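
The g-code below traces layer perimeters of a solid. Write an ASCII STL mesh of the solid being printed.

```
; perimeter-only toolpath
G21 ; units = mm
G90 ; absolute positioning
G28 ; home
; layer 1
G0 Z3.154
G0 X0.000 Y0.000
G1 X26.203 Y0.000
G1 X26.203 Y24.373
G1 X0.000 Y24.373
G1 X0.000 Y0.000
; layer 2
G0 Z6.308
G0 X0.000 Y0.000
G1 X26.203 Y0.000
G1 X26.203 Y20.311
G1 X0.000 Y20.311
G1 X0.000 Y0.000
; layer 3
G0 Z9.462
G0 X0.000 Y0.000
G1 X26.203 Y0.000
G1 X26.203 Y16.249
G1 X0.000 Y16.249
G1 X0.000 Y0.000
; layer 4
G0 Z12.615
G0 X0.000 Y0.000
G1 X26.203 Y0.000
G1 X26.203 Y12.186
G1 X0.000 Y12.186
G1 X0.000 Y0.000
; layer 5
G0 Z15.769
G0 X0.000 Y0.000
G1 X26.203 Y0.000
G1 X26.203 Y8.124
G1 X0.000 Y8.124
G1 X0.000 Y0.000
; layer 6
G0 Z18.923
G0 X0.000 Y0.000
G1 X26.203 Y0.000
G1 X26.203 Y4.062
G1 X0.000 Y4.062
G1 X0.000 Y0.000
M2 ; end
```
solid part
  facet normal 0.0000 0.0000 -1.0000
    outer loop
      vertex 26.203 28.435 0.000
      vertex 26.203 0.000 0.000
      vertex 0.000 0.000 0.000
    endloop
  endfacet
  facet normal 0.0000 0.0000 -1.0000
    outer loop
      vertex 0.000 28.435 0.000
      vertex 26.203 28.435 0.000
      vertex 0.000 0.000 0.000
    endloop
  endfacet
  facet normal 0.0000 -1.0000 0.0000
    outer loop
      vertex 0.000 0.000 0.000
      vertex 26.203 0.000 0.000
      vertex 26.203 0.000 22.077
    endloop
  endfacet
  facet normal 0.0000 -1.0000 0.0000
    outer loop
      vertex 0.000 0.000 0.000
      vertex 26.203 0.000 22.077
      vertex 0.000 0.000 22.077
    endloop
  endfacet
  facet normal 0.0000 0.6133 0.7899
    outer loop
      vertex 0.000 0.000 22.077
      vertex 26.203 0.000 22.077
      vertex 26.203 28.435 0.000
    endloop
  endfacet
  facet normal 0.0000 0.6133 0.7899
    outer loop
      vertex 0.000 0.000 22.077
      vertex 26.203 28.435 0.000
      vertex 0.000 28.435 0.000
    endloop
  endfacet
  facet normal -1.0000 0.0000 0.0000
    outer loop
      vertex 0.000 0.000 22.077
      vertex 0.000 28.435 0.000
      vertex 0.000 0.000 0.000
    endloop
  endfacet
  facet normal 1.0000 0.0000 0.0000
    outer loop
      vertex 26.203 0.000 0.000
      vertex 26.203 28.435 0.000
      vertex 26.203 0.000 22.077
    endloop
  endfacet
endsolid part

The G0 Z moves step by Δz≈3.154 mm. The G1 loops shrink linearly with z, so the solid tapers from its base footprint up to z≈22.1. Closing with a flat bottom cap and the tapered top and triangulating gives 8 facets — a wedge (ramp): 26.2 × 28.4 mm base, rising to 22.1 mm along the y=0 edge and sloping linearly to z=0 at y=28.4.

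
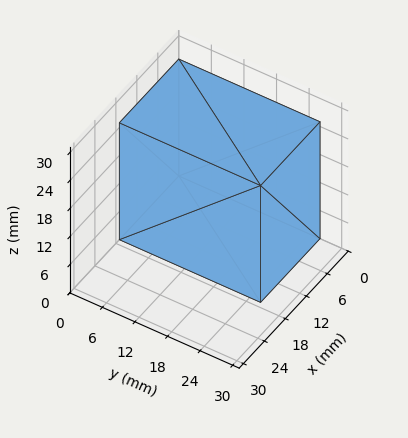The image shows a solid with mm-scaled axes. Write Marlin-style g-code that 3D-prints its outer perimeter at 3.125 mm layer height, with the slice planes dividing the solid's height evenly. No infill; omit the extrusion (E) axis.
Reading the render: the shape is a rectangular box, roughly 17 × 26 mm footprint and 25 mm tall (dimensions read to the nearest mm from the axis ticks). For the g-code, the solid's height is divided into equal slices at the stated Δz and each level perimeter traced with G1 moves after a G0 lift.

; perimeter-only toolpath
G21 ; units = mm
G90 ; absolute positioning
G28 ; home
; layer 1
G0 Z3.125
G0 X0.000 Y0.000
G1 X17.000 Y0.000
G1 X17.000 Y26.000
G1 X0.000 Y26.000
G1 X0.000 Y0.000
; layer 2
G0 Z6.250
G0 X0.000 Y0.000
G1 X17.000 Y0.000
G1 X17.000 Y26.000
G1 X0.000 Y26.000
G1 X0.000 Y0.000
; layer 3
G0 Z9.375
G0 X0.000 Y0.000
G1 X17.000 Y0.000
G1 X17.000 Y26.000
G1 X0.000 Y26.000
G1 X0.000 Y0.000
; layer 4
G0 Z12.500
G0 X0.000 Y0.000
G1 X17.000 Y0.000
G1 X17.000 Y26.000
G1 X0.000 Y26.000
G1 X0.000 Y0.000
; layer 5
G0 Z15.625
G0 X0.000 Y0.000
G1 X17.000 Y0.000
G1 X17.000 Y26.000
G1 X0.000 Y26.000
G1 X0.000 Y0.000
; layer 6
G0 Z18.750
G0 X0.000 Y0.000
G1 X17.000 Y0.000
G1 X17.000 Y26.000
G1 X0.000 Y26.000
G1 X0.000 Y0.000
; layer 7
G0 Z21.875
G0 X0.000 Y0.000
G1 X17.000 Y0.000
G1 X17.000 Y26.000
G1 X0.000 Y26.000
G1 X0.000 Y0.000
; layer 8
G0 Z25.000
G0 X0.000 Y0.000
G1 X17.000 Y0.000
G1 X17.000 Y26.000
G1 X0.000 Y26.000
G1 X0.000 Y0.000
M2 ; end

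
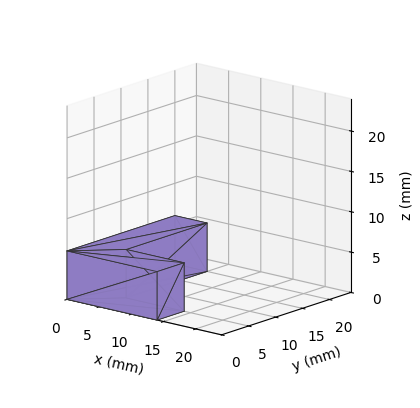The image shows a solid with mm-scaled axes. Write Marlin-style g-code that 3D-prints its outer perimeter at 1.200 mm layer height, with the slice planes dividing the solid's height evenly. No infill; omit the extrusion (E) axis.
Reading the render: the shape is an L-shaped prism: outer 14 × 20 mm, arm thicknesses ≈ 5 mm (horizontal) and 5 mm (vertical), extruded 6 mm in z (dimensions read to the nearest mm from the axis ticks). For the g-code, the solid's height is divided into equal slices at the stated Δz and each level perimeter traced with G1 moves after a G0 lift.

; perimeter-only toolpath
G21 ; units = mm
G90 ; absolute positioning
G28 ; home
; layer 1
G0 Z1.200
G0 X0.000 Y0.000
G1 X14.000 Y0.000
G1 X14.000 Y5.000
G1 X5.000 Y5.000
G1 X5.000 Y20.000
G1 X0.000 Y20.000
G1 X0.000 Y0.000
; layer 2
G0 Z2.400
G0 X0.000 Y0.000
G1 X14.000 Y0.000
G1 X14.000 Y5.000
G1 X5.000 Y5.000
G1 X5.000 Y20.000
G1 X0.000 Y20.000
G1 X0.000 Y0.000
; layer 3
G0 Z3.600
G0 X0.000 Y0.000
G1 X14.000 Y0.000
G1 X14.000 Y5.000
G1 X5.000 Y5.000
G1 X5.000 Y20.000
G1 X0.000 Y20.000
G1 X0.000 Y0.000
; layer 4
G0 Z4.800
G0 X0.000 Y0.000
G1 X14.000 Y0.000
G1 X14.000 Y5.000
G1 X5.000 Y5.000
G1 X5.000 Y20.000
G1 X0.000 Y20.000
G1 X0.000 Y0.000
; layer 5
G0 Z6.000
G0 X0.000 Y0.000
G1 X14.000 Y0.000
G1 X14.000 Y5.000
G1 X5.000 Y5.000
G1 X5.000 Y20.000
G1 X0.000 Y20.000
G1 X0.000 Y0.000
M2 ; end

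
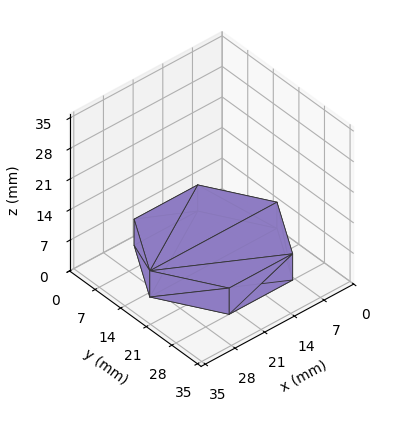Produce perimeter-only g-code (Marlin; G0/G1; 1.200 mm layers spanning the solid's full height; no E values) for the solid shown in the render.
Reading the render: the shape is a regular 6-sided prism (a cylinder approximated with 6 flat sides), circumscribed radius ≈ 15 mm, height ≈ 6 mm (dimensions read to the nearest mm from the axis ticks). For the g-code, the solid's height is divided into equal slices at the stated Δz and each level perimeter traced with G1 moves after a G0 lift.

; perimeter-only toolpath
G21 ; units = mm
G90 ; absolute positioning
G28 ; home
; layer 1
G0 Z1.200
G0 X30.000 Y15.000
G1 X22.500 Y27.990
G1 X7.500 Y27.990
G1 X0.000 Y15.000
G1 X7.500 Y2.010
G1 X22.500 Y2.010
G1 X30.000 Y15.000
; layer 2
G0 Z2.400
G0 X30.000 Y15.000
G1 X22.500 Y27.990
G1 X7.500 Y27.990
G1 X0.000 Y15.000
G1 X7.500 Y2.010
G1 X22.500 Y2.010
G1 X30.000 Y15.000
; layer 3
G0 Z3.600
G0 X30.000 Y15.000
G1 X22.500 Y27.990
G1 X7.500 Y27.990
G1 X0.000 Y15.000
G1 X7.500 Y2.010
G1 X22.500 Y2.010
G1 X30.000 Y15.000
; layer 4
G0 Z4.800
G0 X30.000 Y15.000
G1 X22.500 Y27.990
G1 X7.500 Y27.990
G1 X0.000 Y15.000
G1 X7.500 Y2.010
G1 X22.500 Y2.010
G1 X30.000 Y15.000
; layer 5
G0 Z6.000
G0 X30.000 Y15.000
G1 X22.500 Y27.990
G1 X7.500 Y27.990
G1 X0.000 Y15.000
G1 X7.500 Y2.010
G1 X22.500 Y2.010
G1 X30.000 Y15.000
M2 ; end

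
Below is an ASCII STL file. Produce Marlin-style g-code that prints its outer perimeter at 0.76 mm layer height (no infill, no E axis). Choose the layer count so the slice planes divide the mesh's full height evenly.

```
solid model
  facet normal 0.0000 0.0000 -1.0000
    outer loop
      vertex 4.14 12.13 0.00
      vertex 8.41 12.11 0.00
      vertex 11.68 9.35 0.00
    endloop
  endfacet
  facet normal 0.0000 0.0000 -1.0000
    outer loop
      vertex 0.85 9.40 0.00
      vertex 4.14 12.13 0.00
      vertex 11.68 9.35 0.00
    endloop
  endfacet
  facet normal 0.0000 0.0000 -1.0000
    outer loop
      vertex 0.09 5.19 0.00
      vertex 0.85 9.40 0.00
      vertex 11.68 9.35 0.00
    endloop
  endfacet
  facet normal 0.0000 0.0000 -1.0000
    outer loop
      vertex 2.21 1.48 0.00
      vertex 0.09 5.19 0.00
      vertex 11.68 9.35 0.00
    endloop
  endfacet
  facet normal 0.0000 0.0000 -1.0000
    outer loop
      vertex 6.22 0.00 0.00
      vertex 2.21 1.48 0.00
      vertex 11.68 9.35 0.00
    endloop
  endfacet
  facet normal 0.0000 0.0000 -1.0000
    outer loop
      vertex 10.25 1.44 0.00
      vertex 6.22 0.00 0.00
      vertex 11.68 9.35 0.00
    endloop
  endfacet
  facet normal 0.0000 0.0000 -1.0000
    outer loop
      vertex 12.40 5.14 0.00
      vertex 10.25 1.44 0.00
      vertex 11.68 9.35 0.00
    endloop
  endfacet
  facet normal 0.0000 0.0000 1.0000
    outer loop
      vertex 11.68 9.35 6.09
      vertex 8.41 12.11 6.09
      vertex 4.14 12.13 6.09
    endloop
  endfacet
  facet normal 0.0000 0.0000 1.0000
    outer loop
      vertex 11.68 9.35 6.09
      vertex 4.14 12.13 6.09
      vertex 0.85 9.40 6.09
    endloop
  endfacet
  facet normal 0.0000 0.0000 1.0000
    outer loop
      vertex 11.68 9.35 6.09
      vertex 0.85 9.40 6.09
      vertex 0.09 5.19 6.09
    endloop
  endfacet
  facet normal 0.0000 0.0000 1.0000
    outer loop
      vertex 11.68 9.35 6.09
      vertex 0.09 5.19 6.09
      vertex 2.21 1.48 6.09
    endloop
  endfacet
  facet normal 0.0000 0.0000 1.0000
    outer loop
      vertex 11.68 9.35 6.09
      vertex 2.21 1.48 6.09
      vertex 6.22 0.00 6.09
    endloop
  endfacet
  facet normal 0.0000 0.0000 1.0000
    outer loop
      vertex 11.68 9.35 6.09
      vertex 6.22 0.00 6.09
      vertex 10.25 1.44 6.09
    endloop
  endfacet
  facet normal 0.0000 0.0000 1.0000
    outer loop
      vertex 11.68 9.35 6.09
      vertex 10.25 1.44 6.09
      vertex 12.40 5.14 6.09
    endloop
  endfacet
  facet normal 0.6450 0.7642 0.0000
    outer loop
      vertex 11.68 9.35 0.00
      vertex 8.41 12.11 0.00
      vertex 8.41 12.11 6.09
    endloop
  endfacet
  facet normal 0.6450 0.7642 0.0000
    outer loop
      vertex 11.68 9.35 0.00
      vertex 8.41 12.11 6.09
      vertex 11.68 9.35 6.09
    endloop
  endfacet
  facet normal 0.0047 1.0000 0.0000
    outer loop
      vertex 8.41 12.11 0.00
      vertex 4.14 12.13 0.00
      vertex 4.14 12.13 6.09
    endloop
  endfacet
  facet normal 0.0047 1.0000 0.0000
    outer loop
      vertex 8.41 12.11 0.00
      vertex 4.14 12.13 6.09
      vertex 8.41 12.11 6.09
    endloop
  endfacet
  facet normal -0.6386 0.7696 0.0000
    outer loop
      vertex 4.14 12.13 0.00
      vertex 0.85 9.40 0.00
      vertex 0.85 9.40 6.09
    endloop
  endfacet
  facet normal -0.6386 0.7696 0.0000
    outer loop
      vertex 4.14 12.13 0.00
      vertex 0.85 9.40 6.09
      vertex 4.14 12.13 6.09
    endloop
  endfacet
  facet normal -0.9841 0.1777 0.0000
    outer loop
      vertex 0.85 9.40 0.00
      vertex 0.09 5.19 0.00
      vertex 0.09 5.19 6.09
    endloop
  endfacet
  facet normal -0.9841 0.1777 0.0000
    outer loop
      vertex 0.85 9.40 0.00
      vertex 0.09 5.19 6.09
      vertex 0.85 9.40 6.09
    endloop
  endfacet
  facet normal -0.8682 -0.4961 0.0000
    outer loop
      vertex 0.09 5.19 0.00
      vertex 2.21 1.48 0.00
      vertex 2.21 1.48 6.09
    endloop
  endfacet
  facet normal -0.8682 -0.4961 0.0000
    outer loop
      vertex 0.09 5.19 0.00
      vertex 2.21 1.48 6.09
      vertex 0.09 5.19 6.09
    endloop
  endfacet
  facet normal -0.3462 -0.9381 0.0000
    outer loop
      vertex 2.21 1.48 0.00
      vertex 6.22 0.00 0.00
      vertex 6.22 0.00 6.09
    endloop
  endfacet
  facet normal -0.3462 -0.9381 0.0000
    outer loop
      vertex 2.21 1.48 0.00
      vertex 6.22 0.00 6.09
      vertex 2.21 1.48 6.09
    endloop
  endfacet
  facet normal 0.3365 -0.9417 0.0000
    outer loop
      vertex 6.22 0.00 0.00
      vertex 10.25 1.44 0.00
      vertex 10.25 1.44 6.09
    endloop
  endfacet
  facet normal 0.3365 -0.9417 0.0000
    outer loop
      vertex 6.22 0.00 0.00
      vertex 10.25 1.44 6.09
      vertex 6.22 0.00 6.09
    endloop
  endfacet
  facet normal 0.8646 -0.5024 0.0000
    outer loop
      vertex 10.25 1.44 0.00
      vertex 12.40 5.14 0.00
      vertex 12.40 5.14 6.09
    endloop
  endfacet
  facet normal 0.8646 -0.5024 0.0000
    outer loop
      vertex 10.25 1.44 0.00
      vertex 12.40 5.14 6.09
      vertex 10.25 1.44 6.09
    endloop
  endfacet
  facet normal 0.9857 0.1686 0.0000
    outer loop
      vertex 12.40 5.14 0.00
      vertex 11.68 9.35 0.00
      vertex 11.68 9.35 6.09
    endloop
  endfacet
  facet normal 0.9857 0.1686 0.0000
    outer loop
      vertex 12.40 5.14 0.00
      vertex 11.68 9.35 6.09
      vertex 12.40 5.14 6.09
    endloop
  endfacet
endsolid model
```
; perimeter-only toolpath
G21 ; units = mm
G90 ; absolute positioning
G28 ; home
; layer 1
G0 Z0.76
G0 X11.68 Y9.35
G1 X8.41 Y12.11
G1 X4.14 Y12.13
G1 X0.85 Y9.40
G1 X0.09 Y5.19
G1 X2.21 Y1.48
G1 X6.22 Y0.00
G1 X10.25 Y1.44
G1 X12.40 Y5.14
G1 X11.68 Y9.35
; layer 2
G0 Z1.52
G0 X11.68 Y9.35
G1 X8.41 Y12.11
G1 X4.14 Y12.13
G1 X0.85 Y9.40
G1 X0.09 Y5.19
G1 X2.21 Y1.48
G1 X6.22 Y0.00
G1 X10.25 Y1.44
G1 X12.40 Y5.14
G1 X11.68 Y9.35
; layer 3
G0 Z2.28
G0 X11.68 Y9.35
G1 X8.41 Y12.11
G1 X4.14 Y12.13
G1 X0.85 Y9.40
G1 X0.09 Y5.19
G1 X2.21 Y1.48
G1 X6.22 Y0.00
G1 X10.25 Y1.44
G1 X12.40 Y5.14
G1 X11.68 Y9.35
; layer 4
G0 Z3.04
G0 X11.68 Y9.35
G1 X8.41 Y12.11
G1 X4.14 Y12.13
G1 X0.85 Y9.40
G1 X0.09 Y5.19
G1 X2.21 Y1.48
G1 X6.22 Y0.00
G1 X10.25 Y1.44
G1 X12.40 Y5.14
G1 X11.68 Y9.35
; layer 5
G0 Z3.81
G0 X11.68 Y9.35
G1 X8.41 Y12.11
G1 X4.14 Y12.13
G1 X0.85 Y9.40
G1 X0.09 Y5.19
G1 X2.21 Y1.48
G1 X6.22 Y0.00
G1 X10.25 Y1.44
G1 X12.40 Y5.14
G1 X11.68 Y9.35
; layer 6
G0 Z4.57
G0 X11.68 Y9.35
G1 X8.41 Y12.11
G1 X4.14 Y12.13
G1 X0.85 Y9.40
G1 X0.09 Y5.19
G1 X2.21 Y1.48
G1 X6.22 Y0.00
G1 X10.25 Y1.44
G1 X12.40 Y5.14
G1 X11.68 Y9.35
; layer 7
G0 Z5.33
G0 X11.68 Y9.35
G1 X8.41 Y12.11
G1 X4.14 Y12.13
G1 X0.85 Y9.40
G1 X0.09 Y5.19
G1 X2.21 Y1.48
G1 X6.22 Y0.00
G1 X10.25 Y1.44
G1 X12.40 Y5.14
G1 X11.68 Y9.35
; layer 8
G0 Z6.09
G0 X11.68 Y9.35
G1 X8.41 Y12.11
G1 X4.14 Y12.13
G1 X0.85 Y9.40
G1 X0.09 Y5.19
G1 X2.21 Y1.48
G1 X6.22 Y0.00
G1 X10.25 Y1.44
G1 X12.40 Y5.14
G1 X11.68 Y9.35
M2 ; end

The solid is a regular 9-sided prism (a cylinder approximated with 9 flat sides), circumscribed radius ≈ 6.25 mm, height ≈ 6.09 mm. Slicing at Δz = 0.76 mm — 8 equal slices spanning the solid's height, so layer i sits at z = i·h/8 — gives 8 non-empty perimeters. Each is a 9-segment closed polygon; G0 lifts to the layer z and rapids to the start vertex, then G1 traces the edges.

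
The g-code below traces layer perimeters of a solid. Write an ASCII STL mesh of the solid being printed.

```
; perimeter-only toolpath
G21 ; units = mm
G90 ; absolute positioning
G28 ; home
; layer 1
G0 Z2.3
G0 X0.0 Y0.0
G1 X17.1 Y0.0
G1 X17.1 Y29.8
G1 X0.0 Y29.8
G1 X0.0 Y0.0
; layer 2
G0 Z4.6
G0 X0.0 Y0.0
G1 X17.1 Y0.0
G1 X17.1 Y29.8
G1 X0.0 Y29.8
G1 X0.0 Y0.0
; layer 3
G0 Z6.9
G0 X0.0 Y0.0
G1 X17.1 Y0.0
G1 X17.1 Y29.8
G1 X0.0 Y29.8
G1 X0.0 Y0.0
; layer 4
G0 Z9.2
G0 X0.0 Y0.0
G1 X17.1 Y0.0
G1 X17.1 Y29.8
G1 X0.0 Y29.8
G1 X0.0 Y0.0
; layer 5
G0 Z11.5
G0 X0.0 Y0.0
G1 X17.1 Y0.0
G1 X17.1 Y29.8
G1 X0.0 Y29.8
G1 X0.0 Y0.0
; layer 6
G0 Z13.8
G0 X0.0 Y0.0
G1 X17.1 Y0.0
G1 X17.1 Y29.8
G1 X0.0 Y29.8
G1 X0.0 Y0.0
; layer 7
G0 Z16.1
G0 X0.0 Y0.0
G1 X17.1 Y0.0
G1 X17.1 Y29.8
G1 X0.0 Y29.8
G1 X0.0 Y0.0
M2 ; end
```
solid part
  facet normal 0.0000 0.0000 -1.0000
    outer loop
      vertex 17.1 29.8 0.0
      vertex 17.1 0.0 0.0
      vertex 0.0 0.0 0.0
    endloop
  endfacet
  facet normal 0.0000 0.0000 -1.0000
    outer loop
      vertex 0.0 29.8 0.0
      vertex 17.1 29.8 0.0
      vertex 0.0 0.0 0.0
    endloop
  endfacet
  facet normal 0.0000 0.0000 1.0000
    outer loop
      vertex 0.0 0.0 16.1
      vertex 17.1 0.0 16.1
      vertex 17.1 29.8 16.1
    endloop
  endfacet
  facet normal 0.0000 0.0000 1.0000
    outer loop
      vertex 0.0 0.0 16.1
      vertex 17.1 29.8 16.1
      vertex 0.0 29.8 16.1
    endloop
  endfacet
  facet normal 0.0000 -1.0000 0.0000
    outer loop
      vertex 0.0 0.0 0.0
      vertex 17.1 0.0 0.0
      vertex 17.1 0.0 16.1
    endloop
  endfacet
  facet normal 0.0000 -1.0000 0.0000
    outer loop
      vertex 0.0 0.0 0.0
      vertex 17.1 0.0 16.1
      vertex 0.0 0.0 16.1
    endloop
  endfacet
  facet normal 0.0000 1.0000 0.0000
    outer loop
      vertex 17.1 29.8 16.1
      vertex 17.1 29.8 0.0
      vertex 0.0 29.8 0.0
    endloop
  endfacet
  facet normal 0.0000 1.0000 0.0000
    outer loop
      vertex 0.0 29.8 16.1
      vertex 17.1 29.8 16.1
      vertex 0.0 29.8 0.0
    endloop
  endfacet
  facet normal -1.0000 0.0000 0.0000
    outer loop
      vertex 0.0 29.8 16.1
      vertex 0.0 29.8 0.0
      vertex 0.0 0.0 0.0
    endloop
  endfacet
  facet normal -1.0000 0.0000 0.0000
    outer loop
      vertex 0.0 0.0 16.1
      vertex 0.0 29.8 16.1
      vertex 0.0 0.0 0.0
    endloop
  endfacet
  facet normal 1.0000 0.0000 0.0000
    outer loop
      vertex 17.1 0.0 0.0
      vertex 17.1 29.8 0.0
      vertex 17.1 29.8 16.1
    endloop
  endfacet
  facet normal 1.0000 0.0000 0.0000
    outer loop
      vertex 17.1 0.0 0.0
      vertex 17.1 29.8 16.1
      vertex 17.1 0.0 16.1
    endloop
  endfacet
endsolid part

The G0 Z moves step by Δz≈2.3 mm. Every layer's G1 loop is the same polygon, so the solid is a straight extrusion of it from z=0 to z≈16.1. Closing with flat bottom and top caps and triangulating gives 12 facets — a rectangular box, roughly 17.1 × 29.8 mm footprint and 16.1 mm tall.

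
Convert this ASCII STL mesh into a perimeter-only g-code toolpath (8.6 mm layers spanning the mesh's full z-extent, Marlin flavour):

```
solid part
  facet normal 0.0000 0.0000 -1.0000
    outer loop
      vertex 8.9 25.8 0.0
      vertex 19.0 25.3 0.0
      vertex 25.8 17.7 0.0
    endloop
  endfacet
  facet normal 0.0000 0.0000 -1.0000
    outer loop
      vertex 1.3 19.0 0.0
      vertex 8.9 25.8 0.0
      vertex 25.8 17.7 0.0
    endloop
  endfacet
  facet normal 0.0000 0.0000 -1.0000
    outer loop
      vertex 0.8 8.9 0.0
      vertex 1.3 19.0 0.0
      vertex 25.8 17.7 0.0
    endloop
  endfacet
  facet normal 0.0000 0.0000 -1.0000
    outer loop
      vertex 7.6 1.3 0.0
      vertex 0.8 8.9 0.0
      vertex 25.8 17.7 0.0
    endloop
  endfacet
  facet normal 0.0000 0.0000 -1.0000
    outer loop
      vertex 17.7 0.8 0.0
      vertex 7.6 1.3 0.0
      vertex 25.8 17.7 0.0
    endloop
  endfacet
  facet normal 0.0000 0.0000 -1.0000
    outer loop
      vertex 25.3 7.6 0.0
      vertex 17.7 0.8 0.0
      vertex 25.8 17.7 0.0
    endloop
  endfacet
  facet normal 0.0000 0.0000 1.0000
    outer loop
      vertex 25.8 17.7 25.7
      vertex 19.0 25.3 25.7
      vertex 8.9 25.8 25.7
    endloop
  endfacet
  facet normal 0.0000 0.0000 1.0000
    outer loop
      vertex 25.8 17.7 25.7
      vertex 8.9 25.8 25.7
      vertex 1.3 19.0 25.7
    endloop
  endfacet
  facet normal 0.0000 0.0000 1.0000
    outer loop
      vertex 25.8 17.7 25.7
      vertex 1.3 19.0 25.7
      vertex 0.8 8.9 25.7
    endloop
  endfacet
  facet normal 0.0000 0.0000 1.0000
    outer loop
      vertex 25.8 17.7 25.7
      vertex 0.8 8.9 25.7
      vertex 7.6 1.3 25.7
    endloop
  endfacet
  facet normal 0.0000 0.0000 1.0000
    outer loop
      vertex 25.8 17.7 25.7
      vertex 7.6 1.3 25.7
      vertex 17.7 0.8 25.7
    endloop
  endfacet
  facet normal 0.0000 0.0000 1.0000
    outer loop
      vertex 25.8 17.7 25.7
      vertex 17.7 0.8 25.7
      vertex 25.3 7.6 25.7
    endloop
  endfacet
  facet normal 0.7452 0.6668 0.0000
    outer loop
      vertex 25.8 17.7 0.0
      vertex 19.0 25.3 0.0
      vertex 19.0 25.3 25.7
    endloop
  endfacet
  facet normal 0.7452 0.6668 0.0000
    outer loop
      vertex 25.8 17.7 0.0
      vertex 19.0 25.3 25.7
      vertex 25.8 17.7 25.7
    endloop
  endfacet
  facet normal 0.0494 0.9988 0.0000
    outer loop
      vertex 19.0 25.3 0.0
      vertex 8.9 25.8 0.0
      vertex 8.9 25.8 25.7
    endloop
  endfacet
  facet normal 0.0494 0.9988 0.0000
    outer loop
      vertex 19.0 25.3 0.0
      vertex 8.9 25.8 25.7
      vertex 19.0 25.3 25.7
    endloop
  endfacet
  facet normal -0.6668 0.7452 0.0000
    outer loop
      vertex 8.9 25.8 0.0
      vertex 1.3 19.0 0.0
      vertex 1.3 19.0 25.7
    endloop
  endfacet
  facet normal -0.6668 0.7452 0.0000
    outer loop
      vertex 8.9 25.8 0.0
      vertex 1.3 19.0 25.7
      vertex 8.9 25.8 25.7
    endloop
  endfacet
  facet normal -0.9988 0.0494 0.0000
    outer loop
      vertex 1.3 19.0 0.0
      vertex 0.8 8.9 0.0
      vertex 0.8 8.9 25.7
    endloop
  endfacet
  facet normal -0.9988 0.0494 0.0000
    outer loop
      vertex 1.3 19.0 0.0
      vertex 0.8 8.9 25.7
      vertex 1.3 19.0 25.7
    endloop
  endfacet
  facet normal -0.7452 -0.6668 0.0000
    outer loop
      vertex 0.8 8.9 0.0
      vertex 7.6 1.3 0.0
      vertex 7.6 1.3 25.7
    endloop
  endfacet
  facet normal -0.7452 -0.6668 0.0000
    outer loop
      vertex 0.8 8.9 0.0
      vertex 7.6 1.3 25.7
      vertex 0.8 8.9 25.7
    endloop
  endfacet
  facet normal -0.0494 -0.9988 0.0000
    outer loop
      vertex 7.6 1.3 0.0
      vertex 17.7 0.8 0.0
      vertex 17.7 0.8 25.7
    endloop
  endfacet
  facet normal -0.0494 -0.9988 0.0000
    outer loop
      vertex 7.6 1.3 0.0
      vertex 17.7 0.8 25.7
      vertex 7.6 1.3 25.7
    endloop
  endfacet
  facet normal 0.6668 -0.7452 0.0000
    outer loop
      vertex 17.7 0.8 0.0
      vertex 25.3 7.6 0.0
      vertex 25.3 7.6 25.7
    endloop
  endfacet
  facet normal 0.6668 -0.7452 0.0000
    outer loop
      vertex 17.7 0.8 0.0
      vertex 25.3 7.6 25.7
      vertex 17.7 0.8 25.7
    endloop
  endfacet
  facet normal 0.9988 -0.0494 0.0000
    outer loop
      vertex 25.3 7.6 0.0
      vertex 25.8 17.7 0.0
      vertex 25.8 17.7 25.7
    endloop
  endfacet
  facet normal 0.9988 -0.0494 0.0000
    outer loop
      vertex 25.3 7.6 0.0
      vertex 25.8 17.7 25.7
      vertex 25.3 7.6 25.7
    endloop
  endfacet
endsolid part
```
; perimeter-only toolpath
G21 ; units = mm
G90 ; absolute positioning
G28 ; home
; layer 1
G0 Z8.6
G0 X25.8 Y17.7
G1 X19.0 Y25.3
G1 X8.9 Y25.8
G1 X1.3 Y19.0
G1 X0.8 Y8.9
G1 X7.6 Y1.3
G1 X17.7 Y0.8
G1 X25.3 Y7.6
G1 X25.8 Y17.7
; layer 2
G0 Z17.1
G0 X25.8 Y17.7
G1 X19.0 Y25.3
G1 X8.9 Y25.8
G1 X1.3 Y19.0
G1 X0.8 Y8.9
G1 X7.6 Y1.3
G1 X17.7 Y0.8
G1 X25.3 Y7.6
G1 X25.8 Y17.7
; layer 3
G0 Z25.7
G0 X25.8 Y17.7
G1 X19.0 Y25.3
G1 X8.9 Y25.8
G1 X1.3 Y19.0
G1 X0.8 Y8.9
G1 X7.6 Y1.3
G1 X17.7 Y0.8
G1 X25.3 Y7.6
G1 X25.8 Y17.7
M2 ; end

The solid is a regular 8-sided prism (a cylinder approximated with 8 flat sides), circumscribed radius ≈ 13.3 mm, height ≈ 25.7 mm. Slicing at Δz = 8.6 mm — 3 equal slices spanning the solid's height, so layer i sits at z = i·h/3 — gives 3 non-empty perimeters. Each is a 8-segment closed polygon; G0 lifts to the layer z and rapids to the start vertex, then G1 traces the edges.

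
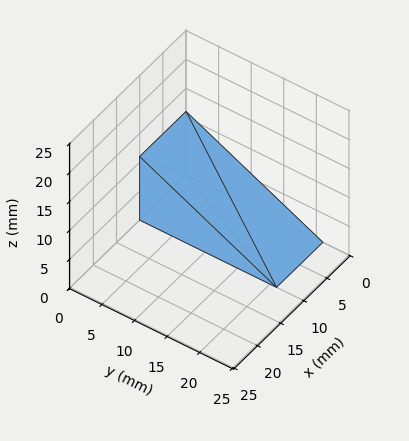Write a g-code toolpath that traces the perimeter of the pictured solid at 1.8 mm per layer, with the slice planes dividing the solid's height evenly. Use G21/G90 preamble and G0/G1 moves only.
Reading the render: the shape is a wedge (ramp): 10 × 21 mm base, rising to 11 mm along the y=0 edge and sloping linearly to z=0 at y=21 (dimensions read to the nearest mm from the axis ticks). For the g-code, the solid's height is divided into equal slices at the stated Δz and each level perimeter traced with G1 moves after a G0 lift.

; perimeter-only toolpath
G21 ; units = mm
G90 ; absolute positioning
G28 ; home
; layer 1
G0 Z1.8
G0 X0.0 Y0.0
G1 X10.0 Y0.0
G1 X10.0 Y17.5
G1 X0.0 Y17.5
G1 X0.0 Y0.0
; layer 2
G0 Z3.7
G0 X0.0 Y0.0
G1 X10.0 Y0.0
G1 X10.0 Y14.0
G1 X0.0 Y14.0
G1 X0.0 Y0.0
; layer 3
G0 Z5.5
G0 X0.0 Y0.0
G1 X10.0 Y0.0
G1 X10.0 Y10.5
G1 X0.0 Y10.5
G1 X0.0 Y0.0
; layer 4
G0 Z7.3
G0 X0.0 Y0.0
G1 X10.0 Y0.0
G1 X10.0 Y7.0
G1 X0.0 Y7.0
G1 X0.0 Y0.0
; layer 5
G0 Z9.2
G0 X0.0 Y0.0
G1 X10.0 Y0.0
G1 X10.0 Y3.5
G1 X0.0 Y3.5
G1 X0.0 Y0.0
M2 ; end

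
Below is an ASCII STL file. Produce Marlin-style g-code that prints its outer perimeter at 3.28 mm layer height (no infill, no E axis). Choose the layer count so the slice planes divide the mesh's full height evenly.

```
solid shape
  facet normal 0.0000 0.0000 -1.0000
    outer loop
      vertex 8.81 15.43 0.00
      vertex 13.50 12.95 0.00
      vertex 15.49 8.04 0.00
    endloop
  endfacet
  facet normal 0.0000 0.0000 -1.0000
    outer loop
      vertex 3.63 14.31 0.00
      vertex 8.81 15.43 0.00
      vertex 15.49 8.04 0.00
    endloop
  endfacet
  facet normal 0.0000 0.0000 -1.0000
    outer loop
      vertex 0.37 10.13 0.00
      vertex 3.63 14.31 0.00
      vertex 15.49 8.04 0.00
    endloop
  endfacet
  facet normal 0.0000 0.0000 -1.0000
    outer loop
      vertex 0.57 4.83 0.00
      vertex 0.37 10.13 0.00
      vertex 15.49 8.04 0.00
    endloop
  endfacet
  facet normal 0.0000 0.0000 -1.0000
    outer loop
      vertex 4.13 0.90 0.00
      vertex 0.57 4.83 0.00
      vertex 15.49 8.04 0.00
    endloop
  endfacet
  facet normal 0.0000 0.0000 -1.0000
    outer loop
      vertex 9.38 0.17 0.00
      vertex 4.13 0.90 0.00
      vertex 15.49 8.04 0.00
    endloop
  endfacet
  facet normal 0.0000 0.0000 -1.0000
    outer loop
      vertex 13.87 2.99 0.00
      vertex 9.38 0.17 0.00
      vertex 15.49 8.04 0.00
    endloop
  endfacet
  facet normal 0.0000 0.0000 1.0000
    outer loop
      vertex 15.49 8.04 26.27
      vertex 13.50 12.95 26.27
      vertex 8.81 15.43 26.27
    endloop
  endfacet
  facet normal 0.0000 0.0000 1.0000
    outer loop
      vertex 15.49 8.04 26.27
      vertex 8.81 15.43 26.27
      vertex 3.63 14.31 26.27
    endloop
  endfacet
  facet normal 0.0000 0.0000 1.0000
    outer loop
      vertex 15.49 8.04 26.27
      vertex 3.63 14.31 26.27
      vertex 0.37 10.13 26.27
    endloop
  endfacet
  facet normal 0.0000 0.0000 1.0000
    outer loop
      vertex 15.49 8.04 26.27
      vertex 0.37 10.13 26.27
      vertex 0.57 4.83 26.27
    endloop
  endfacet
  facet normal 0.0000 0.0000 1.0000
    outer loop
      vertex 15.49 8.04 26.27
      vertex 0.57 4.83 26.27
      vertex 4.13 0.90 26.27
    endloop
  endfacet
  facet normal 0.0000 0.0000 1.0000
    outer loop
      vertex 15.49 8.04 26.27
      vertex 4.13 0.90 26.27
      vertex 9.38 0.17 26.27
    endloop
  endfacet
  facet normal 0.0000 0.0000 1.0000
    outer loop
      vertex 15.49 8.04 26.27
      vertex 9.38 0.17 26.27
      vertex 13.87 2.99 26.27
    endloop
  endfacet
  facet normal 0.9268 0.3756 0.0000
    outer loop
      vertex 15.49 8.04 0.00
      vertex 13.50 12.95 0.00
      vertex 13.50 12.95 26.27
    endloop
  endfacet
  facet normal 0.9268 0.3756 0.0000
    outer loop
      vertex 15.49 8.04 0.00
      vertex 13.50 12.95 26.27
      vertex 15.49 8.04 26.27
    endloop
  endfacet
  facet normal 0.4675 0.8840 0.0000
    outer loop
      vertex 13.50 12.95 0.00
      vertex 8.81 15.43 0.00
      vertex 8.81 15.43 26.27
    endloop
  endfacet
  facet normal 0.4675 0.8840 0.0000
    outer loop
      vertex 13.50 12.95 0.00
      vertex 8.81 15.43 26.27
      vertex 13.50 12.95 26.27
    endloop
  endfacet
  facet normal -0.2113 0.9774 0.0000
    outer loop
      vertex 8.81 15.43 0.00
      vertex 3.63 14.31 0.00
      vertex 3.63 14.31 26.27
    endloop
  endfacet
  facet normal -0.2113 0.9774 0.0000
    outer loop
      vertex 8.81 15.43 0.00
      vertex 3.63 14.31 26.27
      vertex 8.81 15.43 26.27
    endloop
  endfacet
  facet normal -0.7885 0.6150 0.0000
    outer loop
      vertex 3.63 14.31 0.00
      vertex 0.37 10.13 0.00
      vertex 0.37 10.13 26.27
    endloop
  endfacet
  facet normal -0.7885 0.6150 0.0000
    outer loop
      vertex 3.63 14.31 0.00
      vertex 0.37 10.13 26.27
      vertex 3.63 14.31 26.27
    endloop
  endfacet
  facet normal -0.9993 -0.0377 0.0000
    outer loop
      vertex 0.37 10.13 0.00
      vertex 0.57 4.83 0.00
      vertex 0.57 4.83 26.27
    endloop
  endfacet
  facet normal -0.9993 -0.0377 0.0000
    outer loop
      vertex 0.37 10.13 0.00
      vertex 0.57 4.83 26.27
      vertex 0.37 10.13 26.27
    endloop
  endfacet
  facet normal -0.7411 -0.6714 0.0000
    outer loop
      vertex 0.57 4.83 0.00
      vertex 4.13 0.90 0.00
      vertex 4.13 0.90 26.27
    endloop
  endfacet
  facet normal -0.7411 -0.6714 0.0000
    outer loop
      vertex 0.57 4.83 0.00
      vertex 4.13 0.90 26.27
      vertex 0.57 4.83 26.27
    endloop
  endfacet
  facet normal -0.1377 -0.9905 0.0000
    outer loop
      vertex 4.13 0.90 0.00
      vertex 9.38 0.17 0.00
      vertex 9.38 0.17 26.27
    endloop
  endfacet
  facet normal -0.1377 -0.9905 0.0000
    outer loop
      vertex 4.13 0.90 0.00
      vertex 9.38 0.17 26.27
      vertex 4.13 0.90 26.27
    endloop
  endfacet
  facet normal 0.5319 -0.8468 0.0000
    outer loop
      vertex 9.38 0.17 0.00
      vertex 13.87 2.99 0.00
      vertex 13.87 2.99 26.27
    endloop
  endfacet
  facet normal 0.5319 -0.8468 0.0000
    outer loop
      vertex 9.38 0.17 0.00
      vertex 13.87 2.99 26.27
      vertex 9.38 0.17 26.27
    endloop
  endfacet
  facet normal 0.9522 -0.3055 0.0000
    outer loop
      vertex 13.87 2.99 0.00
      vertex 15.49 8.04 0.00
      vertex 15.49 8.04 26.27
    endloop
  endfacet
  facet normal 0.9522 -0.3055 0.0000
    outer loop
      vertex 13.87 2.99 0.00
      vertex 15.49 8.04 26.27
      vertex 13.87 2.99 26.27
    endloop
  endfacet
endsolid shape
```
; perimeter-only toolpath
G21 ; units = mm
G90 ; absolute positioning
G28 ; home
; layer 1
G0 Z3.28
G0 X15.49 Y8.04
G1 X13.50 Y12.95
G1 X8.81 Y15.43
G1 X3.63 Y14.31
G1 X0.37 Y10.13
G1 X0.57 Y4.83
G1 X4.13 Y0.90
G1 X9.38 Y0.17
G1 X13.87 Y2.99
G1 X15.49 Y8.04
; layer 2
G0 Z6.57
G0 X15.49 Y8.04
G1 X13.50 Y12.95
G1 X8.81 Y15.43
G1 X3.63 Y14.31
G1 X0.37 Y10.13
G1 X0.57 Y4.83
G1 X4.13 Y0.90
G1 X9.38 Y0.17
G1 X13.87 Y2.99
G1 X15.49 Y8.04
; layer 3
G0 Z9.85
G0 X15.49 Y8.04
G1 X13.50 Y12.95
G1 X8.81 Y15.43
G1 X3.63 Y14.31
G1 X0.37 Y10.13
G1 X0.57 Y4.83
G1 X4.13 Y0.90
G1 X9.38 Y0.17
G1 X13.87 Y2.99
G1 X15.49 Y8.04
; layer 4
G0 Z13.13
G0 X15.49 Y8.04
G1 X13.50 Y12.95
G1 X8.81 Y15.43
G1 X3.63 Y14.31
G1 X0.37 Y10.13
G1 X0.57 Y4.83
G1 X4.13 Y0.90
G1 X9.38 Y0.17
G1 X13.87 Y2.99
G1 X15.49 Y8.04
; layer 5
G0 Z16.42
G0 X15.49 Y8.04
G1 X13.50 Y12.95
G1 X8.81 Y15.43
G1 X3.63 Y14.31
G1 X0.37 Y10.13
G1 X0.57 Y4.83
G1 X4.13 Y0.90
G1 X9.38 Y0.17
G1 X13.87 Y2.99
G1 X15.49 Y8.04
; layer 6
G0 Z19.70
G0 X15.49 Y8.04
G1 X13.50 Y12.95
G1 X8.81 Y15.43
G1 X3.63 Y14.31
G1 X0.37 Y10.13
G1 X0.57 Y4.83
G1 X4.13 Y0.90
G1 X9.38 Y0.17
G1 X13.87 Y2.99
G1 X15.49 Y8.04
; layer 7
G0 Z22.99
G0 X15.49 Y8.04
G1 X13.50 Y12.95
G1 X8.81 Y15.43
G1 X3.63 Y14.31
G1 X0.37 Y10.13
G1 X0.57 Y4.83
G1 X4.13 Y0.90
G1 X9.38 Y0.17
G1 X13.87 Y2.99
G1 X15.49 Y8.04
; layer 8
G0 Z26.27
G0 X15.49 Y8.04
G1 X13.50 Y12.95
G1 X8.81 Y15.43
G1 X3.63 Y14.31
G1 X0.37 Y10.13
G1 X0.57 Y4.83
G1 X4.13 Y0.90
G1 X9.38 Y0.17
G1 X13.87 Y2.99
G1 X15.49 Y8.04
M2 ; end

The solid is a regular 9-sided prism (a cylinder approximated with 9 flat sides), circumscribed radius ≈ 7.75 mm, height ≈ 26.3 mm. Slicing at Δz = 3.28 mm — 8 equal slices spanning the solid's height, so layer i sits at z = i·h/8 — gives 8 non-empty perimeters. Each is a 9-segment closed polygon; G0 lifts to the layer z and rapids to the start vertex, then G1 traces the edges.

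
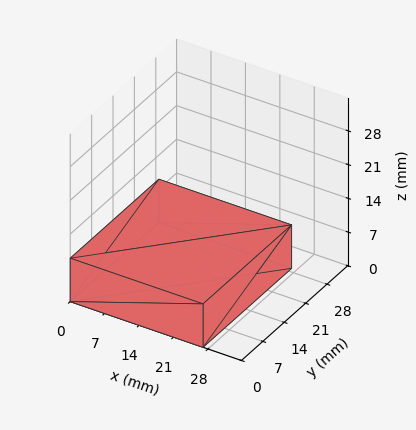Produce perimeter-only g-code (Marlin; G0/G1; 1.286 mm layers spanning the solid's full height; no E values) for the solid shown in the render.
Reading the render: the shape is a rectangular box, roughly 27 × 29 mm footprint and 9 mm tall (dimensions read to the nearest mm from the axis ticks). For the g-code, the solid's height is divided into equal slices at the stated Δz and each level perimeter traced with G1 moves after a G0 lift.

; perimeter-only toolpath
G21 ; units = mm
G90 ; absolute positioning
G28 ; home
; layer 1
G0 Z1.286
G0 X0.000 Y0.000
G1 X27.000 Y0.000
G1 X27.000 Y29.000
G1 X0.000 Y29.000
G1 X0.000 Y0.000
; layer 2
G0 Z2.571
G0 X0.000 Y0.000
G1 X27.000 Y0.000
G1 X27.000 Y29.000
G1 X0.000 Y29.000
G1 X0.000 Y0.000
; layer 3
G0 Z3.857
G0 X0.000 Y0.000
G1 X27.000 Y0.000
G1 X27.000 Y29.000
G1 X0.000 Y29.000
G1 X0.000 Y0.000
; layer 4
G0 Z5.143
G0 X0.000 Y0.000
G1 X27.000 Y0.000
G1 X27.000 Y29.000
G1 X0.000 Y29.000
G1 X0.000 Y0.000
; layer 5
G0 Z6.429
G0 X0.000 Y0.000
G1 X27.000 Y0.000
G1 X27.000 Y29.000
G1 X0.000 Y29.000
G1 X0.000 Y0.000
; layer 6
G0 Z7.714
G0 X0.000 Y0.000
G1 X27.000 Y0.000
G1 X27.000 Y29.000
G1 X0.000 Y29.000
G1 X0.000 Y0.000
; layer 7
G0 Z9.000
G0 X0.000 Y0.000
G1 X27.000 Y0.000
G1 X27.000 Y29.000
G1 X0.000 Y29.000
G1 X0.000 Y0.000
M2 ; end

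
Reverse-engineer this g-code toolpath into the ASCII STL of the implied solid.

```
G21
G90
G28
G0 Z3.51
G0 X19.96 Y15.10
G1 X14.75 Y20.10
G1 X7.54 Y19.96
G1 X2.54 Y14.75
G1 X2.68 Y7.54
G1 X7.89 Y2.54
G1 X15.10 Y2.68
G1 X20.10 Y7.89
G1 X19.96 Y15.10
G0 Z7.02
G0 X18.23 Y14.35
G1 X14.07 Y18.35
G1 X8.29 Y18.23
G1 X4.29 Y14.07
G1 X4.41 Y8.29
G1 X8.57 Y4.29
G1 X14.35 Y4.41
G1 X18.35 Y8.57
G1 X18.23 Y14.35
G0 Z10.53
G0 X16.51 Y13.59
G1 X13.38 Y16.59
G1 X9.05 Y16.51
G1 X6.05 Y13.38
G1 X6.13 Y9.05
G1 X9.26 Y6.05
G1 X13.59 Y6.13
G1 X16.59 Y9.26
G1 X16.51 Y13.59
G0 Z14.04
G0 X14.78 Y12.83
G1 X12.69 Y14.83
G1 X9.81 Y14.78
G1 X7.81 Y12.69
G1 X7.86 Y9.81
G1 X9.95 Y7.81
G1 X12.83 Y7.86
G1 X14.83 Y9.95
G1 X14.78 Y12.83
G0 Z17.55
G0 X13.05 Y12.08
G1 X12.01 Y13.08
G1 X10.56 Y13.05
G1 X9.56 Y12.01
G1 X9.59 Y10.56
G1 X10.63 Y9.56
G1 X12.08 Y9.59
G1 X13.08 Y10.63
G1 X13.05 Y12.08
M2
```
solid part
  facet normal 0.0000 0.0000 -1.0000
    outer loop
      vertex 6.78 21.69 0.00
      vertex 15.44 21.86 0.00
      vertex 21.69 15.86 0.00
    endloop
  endfacet
  facet normal 0.0000 0.0000 -1.0000
    outer loop
      vertex 0.78 15.44 0.00
      vertex 6.78 21.69 0.00
      vertex 21.69 15.86 0.00
    endloop
  endfacet
  facet normal 0.0000 0.0000 -1.0000
    outer loop
      vertex 0.95 6.78 0.00
      vertex 0.78 15.44 0.00
      vertex 21.69 15.86 0.00
    endloop
  endfacet
  facet normal 0.0000 0.0000 -1.0000
    outer loop
      vertex 7.20 0.78 0.00
      vertex 0.95 6.78 0.00
      vertex 21.69 15.86 0.00
    endloop
  endfacet
  facet normal 0.0000 0.0000 -1.0000
    outer loop
      vertex 15.86 0.95 0.00
      vertex 7.20 0.78 0.00
      vertex 21.69 15.86 0.00
    endloop
  endfacet
  facet normal 0.0000 0.0000 -1.0000
    outer loop
      vertex 21.86 7.20 0.00
      vertex 15.86 0.95 0.00
      vertex 21.69 15.86 0.00
    endloop
  endfacet
  facet normal 0.6203 0.6461 0.4447
    outer loop
      vertex 21.69 15.86 0.00
      vertex 15.44 21.86 0.00
      vertex 11.32 11.32 21.06
    endloop
  endfacet
  facet normal -0.0176 0.8955 0.4447
    outer loop
      vertex 15.44 21.86 0.00
      vertex 6.78 21.69 0.00
      vertex 11.32 11.32 21.06
    endloop
  endfacet
  facet normal -0.6461 0.6203 0.4447
    outer loop
      vertex 6.78 21.69 0.00
      vertex 0.78 15.44 0.00
      vertex 11.32 11.32 21.06
    endloop
  endfacet
  facet normal -0.8955 -0.0176 0.4447
    outer loop
      vertex 0.78 15.44 0.00
      vertex 0.95 6.78 0.00
      vertex 11.32 11.32 21.06
    endloop
  endfacet
  facet normal -0.6203 -0.6461 0.4447
    outer loop
      vertex 0.95 6.78 0.00
      vertex 7.20 0.78 0.00
      vertex 11.32 11.32 21.06
    endloop
  endfacet
  facet normal 0.0176 -0.8955 0.4447
    outer loop
      vertex 7.20 0.78 0.00
      vertex 15.86 0.95 0.00
      vertex 11.32 11.32 21.06
    endloop
  endfacet
  facet normal 0.6461 -0.6203 0.4447
    outer loop
      vertex 15.86 0.95 0.00
      vertex 21.86 7.20 0.00
      vertex 11.32 11.32 21.06
    endloop
  endfacet
  facet normal 0.8955 0.0176 0.4447
    outer loop
      vertex 21.86 7.20 0.00
      vertex 21.69 15.86 0.00
      vertex 11.32 11.32 21.06
    endloop
  endfacet
endsolid part

The G0 Z moves step by Δz≈3.51 mm. The G1 loops shrink linearly with z, so the solid tapers from its base footprint up to z≈21.1. Closing with a flat bottom cap and the tapered top and triangulating gives 14 facets — a regular 8-sided pyramid, base circumscribed radius ≈ 11.3 mm, apex at z ≈ 21.1 mm.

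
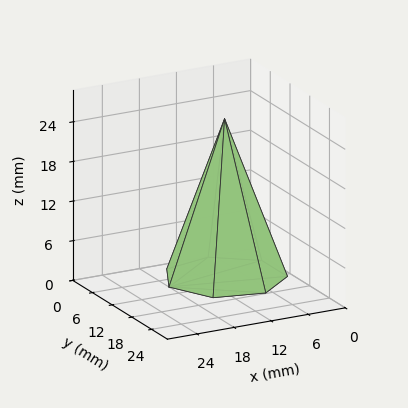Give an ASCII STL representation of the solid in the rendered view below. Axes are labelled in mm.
Reading the render: the shape is a regular 7-sided pyramid, base circumscribed radius ≈ 9 mm, apex at z ≈ 24 mm (dimensions read to the nearest mm from the axis ticks). For the STL, each face is triangulated and given an outward normal.

solid part
  facet normal 0.0000 0.0000 -1.0000
    outer loop
      vertex 7.00 17.77 0.00
      vertex 14.61 16.04 0.00
      vertex 18.00 9.00 0.00
    endloop
  endfacet
  facet normal 0.0000 0.0000 -1.0000
    outer loop
      vertex 0.89 12.90 0.00
      vertex 7.00 17.77 0.00
      vertex 18.00 9.00 0.00
    endloop
  endfacet
  facet normal 0.0000 0.0000 -1.0000
    outer loop
      vertex 0.89 5.10 0.00
      vertex 0.89 12.90 0.00
      vertex 18.00 9.00 0.00
    endloop
  endfacet
  facet normal 0.0000 0.0000 -1.0000
    outer loop
      vertex 7.00 0.23 0.00
      vertex 0.89 5.10 0.00
      vertex 18.00 9.00 0.00
    endloop
  endfacet
  facet normal 0.0000 0.0000 -1.0000
    outer loop
      vertex 14.61 1.96 0.00
      vertex 7.00 0.23 0.00
      vertex 18.00 9.00 0.00
    endloop
  endfacet
  facet normal 0.8536 0.4110 0.3201
    outer loop
      vertex 18.00 9.00 0.00
      vertex 14.61 16.04 0.00
      vertex 9.00 9.00 24.00
    endloop
  endfacet
  facet normal 0.2100 0.9238 0.3201
    outer loop
      vertex 14.61 16.04 0.00
      vertex 7.00 17.77 0.00
      vertex 9.00 9.00 24.00
    endloop
  endfacet
  facet normal -0.5905 0.7409 0.3199
    outer loop
      vertex 7.00 17.77 0.00
      vertex 0.89 12.90 0.00
      vertex 9.00 9.00 24.00
    endloop
  endfacet
  facet normal -0.9474 0.0000 0.3201
    outer loop
      vertex 0.89 12.90 0.00
      vertex 0.89 5.10 0.00
      vertex 9.00 9.00 24.00
    endloop
  endfacet
  facet normal -0.5905 -0.7409 0.3199
    outer loop
      vertex 0.89 5.10 0.00
      vertex 7.00 0.23 0.00
      vertex 9.00 9.00 24.00
    endloop
  endfacet
  facet normal 0.2100 -0.9238 0.3201
    outer loop
      vertex 7.00 0.23 0.00
      vertex 14.61 1.96 0.00
      vertex 9.00 9.00 24.00
    endloop
  endfacet
  facet normal 0.8536 -0.4110 0.3201
    outer loop
      vertex 14.61 1.96 0.00
      vertex 18.00 9.00 0.00
      vertex 9.00 9.00 24.00
    endloop
  endfacet
endsolid part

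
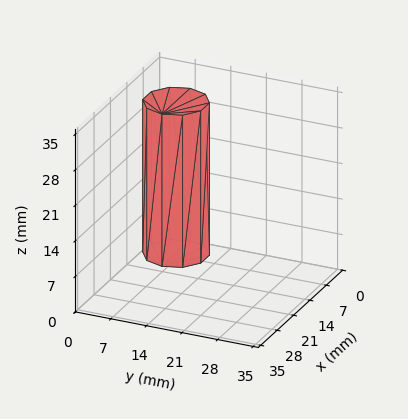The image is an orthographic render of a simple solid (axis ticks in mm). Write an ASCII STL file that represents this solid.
Reading the render: the shape is a regular 10-sided prism (a cylinder approximated with 10 flat sides), circumscribed radius ≈ 6 mm, height ≈ 30 mm (dimensions read to the nearest mm from the axis ticks). For the STL, each face is triangulated and given an outward normal.

solid part
  facet normal 0.0000 0.0000 -1.0000
    outer loop
      vertex 7.854 11.706 0.000
      vertex 10.854 9.527 0.000
      vertex 12.000 6.000 0.000
    endloop
  endfacet
  facet normal 0.0000 0.0000 -1.0000
    outer loop
      vertex 4.146 11.706 0.000
      vertex 7.854 11.706 0.000
      vertex 12.000 6.000 0.000
    endloop
  endfacet
  facet normal 0.0000 0.0000 -1.0000
    outer loop
      vertex 1.146 9.527 0.000
      vertex 4.146 11.706 0.000
      vertex 12.000 6.000 0.000
    endloop
  endfacet
  facet normal 0.0000 0.0000 -1.0000
    outer loop
      vertex 0.000 6.000 0.000
      vertex 1.146 9.527 0.000
      vertex 12.000 6.000 0.000
    endloop
  endfacet
  facet normal 0.0000 0.0000 -1.0000
    outer loop
      vertex 1.146 2.473 0.000
      vertex 0.000 6.000 0.000
      vertex 12.000 6.000 0.000
    endloop
  endfacet
  facet normal 0.0000 0.0000 -1.0000
    outer loop
      vertex 4.146 0.294 0.000
      vertex 1.146 2.473 0.000
      vertex 12.000 6.000 0.000
    endloop
  endfacet
  facet normal 0.0000 0.0000 -1.0000
    outer loop
      vertex 7.854 0.294 0.000
      vertex 4.146 0.294 0.000
      vertex 12.000 6.000 0.000
    endloop
  endfacet
  facet normal 0.0000 0.0000 -1.0000
    outer loop
      vertex 10.854 2.473 0.000
      vertex 7.854 0.294 0.000
      vertex 12.000 6.000 0.000
    endloop
  endfacet
  facet normal 0.0000 0.0000 1.0000
    outer loop
      vertex 12.000 6.000 30.000
      vertex 10.854 9.527 30.000
      vertex 7.854 11.706 30.000
    endloop
  endfacet
  facet normal 0.0000 0.0000 1.0000
    outer loop
      vertex 12.000 6.000 30.000
      vertex 7.854 11.706 30.000
      vertex 4.146 11.706 30.000
    endloop
  endfacet
  facet normal 0.0000 0.0000 1.0000
    outer loop
      vertex 12.000 6.000 30.000
      vertex 4.146 11.706 30.000
      vertex 1.146 9.527 30.000
    endloop
  endfacet
  facet normal 0.0000 0.0000 1.0000
    outer loop
      vertex 12.000 6.000 30.000
      vertex 1.146 9.527 30.000
      vertex 0.000 6.000 30.000
    endloop
  endfacet
  facet normal 0.0000 0.0000 1.0000
    outer loop
      vertex 12.000 6.000 30.000
      vertex 0.000 6.000 30.000
      vertex 1.146 2.473 30.000
    endloop
  endfacet
  facet normal 0.0000 0.0000 1.0000
    outer loop
      vertex 12.000 6.000 30.000
      vertex 1.146 2.473 30.000
      vertex 4.146 0.294 30.000
    endloop
  endfacet
  facet normal 0.0000 0.0000 1.0000
    outer loop
      vertex 12.000 6.000 30.000
      vertex 4.146 0.294 30.000
      vertex 7.854 0.294 30.000
    endloop
  endfacet
  facet normal 0.0000 0.0000 1.0000
    outer loop
      vertex 12.000 6.000 30.000
      vertex 7.854 0.294 30.000
      vertex 10.854 2.473 30.000
    endloop
  endfacet
  facet normal 0.9511 0.3090 0.0000
    outer loop
      vertex 12.000 6.000 0.000
      vertex 10.854 9.527 0.000
      vertex 10.854 9.527 30.000
    endloop
  endfacet
  facet normal 0.9511 0.3090 0.0000
    outer loop
      vertex 12.000 6.000 0.000
      vertex 10.854 9.527 30.000
      vertex 12.000 6.000 30.000
    endloop
  endfacet
  facet normal 0.5877 0.8091 0.0000
    outer loop
      vertex 10.854 9.527 0.000
      vertex 7.854 11.706 0.000
      vertex 7.854 11.706 30.000
    endloop
  endfacet
  facet normal 0.5877 0.8091 0.0000
    outer loop
      vertex 10.854 9.527 0.000
      vertex 7.854 11.706 30.000
      vertex 10.854 9.527 30.000
    endloop
  endfacet
  facet normal 0.0000 1.0000 0.0000
    outer loop
      vertex 7.854 11.706 0.000
      vertex 4.146 11.706 0.000
      vertex 4.146 11.706 30.000
    endloop
  endfacet
  facet normal 0.0000 1.0000 0.0000
    outer loop
      vertex 7.854 11.706 0.000
      vertex 4.146 11.706 30.000
      vertex 7.854 11.706 30.000
    endloop
  endfacet
  facet normal -0.5877 0.8091 0.0000
    outer loop
      vertex 4.146 11.706 0.000
      vertex 1.146 9.527 0.000
      vertex 1.146 9.527 30.000
    endloop
  endfacet
  facet normal -0.5877 0.8091 0.0000
    outer loop
      vertex 4.146 11.706 0.000
      vertex 1.146 9.527 30.000
      vertex 4.146 11.706 30.000
    endloop
  endfacet
  facet normal -0.9511 0.3090 0.0000
    outer loop
      vertex 1.146 9.527 0.000
      vertex 0.000 6.000 0.000
      vertex 0.000 6.000 30.000
    endloop
  endfacet
  facet normal -0.9511 0.3090 0.0000
    outer loop
      vertex 1.146 9.527 0.000
      vertex 0.000 6.000 30.000
      vertex 1.146 9.527 30.000
    endloop
  endfacet
  facet normal -0.9511 -0.3090 0.0000
    outer loop
      vertex 0.000 6.000 0.000
      vertex 1.146 2.473 0.000
      vertex 1.146 2.473 30.000
    endloop
  endfacet
  facet normal -0.9511 -0.3090 0.0000
    outer loop
      vertex 0.000 6.000 0.000
      vertex 1.146 2.473 30.000
      vertex 0.000 6.000 30.000
    endloop
  endfacet
  facet normal -0.5877 -0.8091 0.0000
    outer loop
      vertex 1.146 2.473 0.000
      vertex 4.146 0.294 0.000
      vertex 4.146 0.294 30.000
    endloop
  endfacet
  facet normal -0.5877 -0.8091 0.0000
    outer loop
      vertex 1.146 2.473 0.000
      vertex 4.146 0.294 30.000
      vertex 1.146 2.473 30.000
    endloop
  endfacet
  facet normal 0.0000 -1.0000 0.0000
    outer loop
      vertex 4.146 0.294 0.000
      vertex 7.854 0.294 0.000
      vertex 7.854 0.294 30.000
    endloop
  endfacet
  facet normal 0.0000 -1.0000 0.0000
    outer loop
      vertex 4.146 0.294 0.000
      vertex 7.854 0.294 30.000
      vertex 4.146 0.294 30.000
    endloop
  endfacet
  facet normal 0.5877 -0.8091 0.0000
    outer loop
      vertex 7.854 0.294 0.000
      vertex 10.854 2.473 0.000
      vertex 10.854 2.473 30.000
    endloop
  endfacet
  facet normal 0.5877 -0.8091 0.0000
    outer loop
      vertex 7.854 0.294 0.000
      vertex 10.854 2.473 30.000
      vertex 7.854 0.294 30.000
    endloop
  endfacet
  facet normal 0.9511 -0.3090 0.0000
    outer loop
      vertex 10.854 2.473 0.000
      vertex 12.000 6.000 0.000
      vertex 12.000 6.000 30.000
    endloop
  endfacet
  facet normal 0.9511 -0.3090 0.0000
    outer loop
      vertex 10.854 2.473 0.000
      vertex 12.000 6.000 30.000
      vertex 10.854 2.473 30.000
    endloop
  endfacet
endsolid part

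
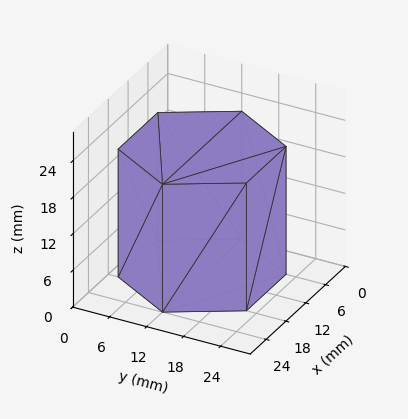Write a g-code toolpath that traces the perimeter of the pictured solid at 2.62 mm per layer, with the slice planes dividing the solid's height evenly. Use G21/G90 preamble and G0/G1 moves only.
Reading the render: the shape is a regular 6-sided prism (a cylinder approximated with 6 flat sides), circumscribed radius ≈ 12 mm, height ≈ 21 mm (dimensions read to the nearest mm from the axis ticks). For the g-code, the solid's height is divided into equal slices at the stated Δz and each level perimeter traced with G1 moves after a G0 lift.

; perimeter-only toolpath
G21 ; units = mm
G90 ; absolute positioning
G28 ; home
; layer 1
G0 Z2.62
G0 X24.00 Y12.00
G1 X18.00 Y22.39
G1 X6.00 Y22.39
G1 X0.00 Y12.00
G1 X6.00 Y1.61
G1 X18.00 Y1.61
G1 X24.00 Y12.00
; layer 2
G0 Z5.25
G0 X24.00 Y12.00
G1 X18.00 Y22.39
G1 X6.00 Y22.39
G1 X0.00 Y12.00
G1 X6.00 Y1.61
G1 X18.00 Y1.61
G1 X24.00 Y12.00
; layer 3
G0 Z7.88
G0 X24.00 Y12.00
G1 X18.00 Y22.39
G1 X6.00 Y22.39
G1 X0.00 Y12.00
G1 X6.00 Y1.61
G1 X18.00 Y1.61
G1 X24.00 Y12.00
; layer 4
G0 Z10.50
G0 X24.00 Y12.00
G1 X18.00 Y22.39
G1 X6.00 Y22.39
G1 X0.00 Y12.00
G1 X6.00 Y1.61
G1 X18.00 Y1.61
G1 X24.00 Y12.00
; layer 5
G0 Z13.12
G0 X24.00 Y12.00
G1 X18.00 Y22.39
G1 X6.00 Y22.39
G1 X0.00 Y12.00
G1 X6.00 Y1.61
G1 X18.00 Y1.61
G1 X24.00 Y12.00
; layer 6
G0 Z15.75
G0 X24.00 Y12.00
G1 X18.00 Y22.39
G1 X6.00 Y22.39
G1 X0.00 Y12.00
G1 X6.00 Y1.61
G1 X18.00 Y1.61
G1 X24.00 Y12.00
; layer 7
G0 Z18.38
G0 X24.00 Y12.00
G1 X18.00 Y22.39
G1 X6.00 Y22.39
G1 X0.00 Y12.00
G1 X6.00 Y1.61
G1 X18.00 Y1.61
G1 X24.00 Y12.00
; layer 8
G0 Z21.00
G0 X24.00 Y12.00
G1 X18.00 Y22.39
G1 X6.00 Y22.39
G1 X0.00 Y12.00
G1 X6.00 Y1.61
G1 X18.00 Y1.61
G1 X24.00 Y12.00
M2 ; end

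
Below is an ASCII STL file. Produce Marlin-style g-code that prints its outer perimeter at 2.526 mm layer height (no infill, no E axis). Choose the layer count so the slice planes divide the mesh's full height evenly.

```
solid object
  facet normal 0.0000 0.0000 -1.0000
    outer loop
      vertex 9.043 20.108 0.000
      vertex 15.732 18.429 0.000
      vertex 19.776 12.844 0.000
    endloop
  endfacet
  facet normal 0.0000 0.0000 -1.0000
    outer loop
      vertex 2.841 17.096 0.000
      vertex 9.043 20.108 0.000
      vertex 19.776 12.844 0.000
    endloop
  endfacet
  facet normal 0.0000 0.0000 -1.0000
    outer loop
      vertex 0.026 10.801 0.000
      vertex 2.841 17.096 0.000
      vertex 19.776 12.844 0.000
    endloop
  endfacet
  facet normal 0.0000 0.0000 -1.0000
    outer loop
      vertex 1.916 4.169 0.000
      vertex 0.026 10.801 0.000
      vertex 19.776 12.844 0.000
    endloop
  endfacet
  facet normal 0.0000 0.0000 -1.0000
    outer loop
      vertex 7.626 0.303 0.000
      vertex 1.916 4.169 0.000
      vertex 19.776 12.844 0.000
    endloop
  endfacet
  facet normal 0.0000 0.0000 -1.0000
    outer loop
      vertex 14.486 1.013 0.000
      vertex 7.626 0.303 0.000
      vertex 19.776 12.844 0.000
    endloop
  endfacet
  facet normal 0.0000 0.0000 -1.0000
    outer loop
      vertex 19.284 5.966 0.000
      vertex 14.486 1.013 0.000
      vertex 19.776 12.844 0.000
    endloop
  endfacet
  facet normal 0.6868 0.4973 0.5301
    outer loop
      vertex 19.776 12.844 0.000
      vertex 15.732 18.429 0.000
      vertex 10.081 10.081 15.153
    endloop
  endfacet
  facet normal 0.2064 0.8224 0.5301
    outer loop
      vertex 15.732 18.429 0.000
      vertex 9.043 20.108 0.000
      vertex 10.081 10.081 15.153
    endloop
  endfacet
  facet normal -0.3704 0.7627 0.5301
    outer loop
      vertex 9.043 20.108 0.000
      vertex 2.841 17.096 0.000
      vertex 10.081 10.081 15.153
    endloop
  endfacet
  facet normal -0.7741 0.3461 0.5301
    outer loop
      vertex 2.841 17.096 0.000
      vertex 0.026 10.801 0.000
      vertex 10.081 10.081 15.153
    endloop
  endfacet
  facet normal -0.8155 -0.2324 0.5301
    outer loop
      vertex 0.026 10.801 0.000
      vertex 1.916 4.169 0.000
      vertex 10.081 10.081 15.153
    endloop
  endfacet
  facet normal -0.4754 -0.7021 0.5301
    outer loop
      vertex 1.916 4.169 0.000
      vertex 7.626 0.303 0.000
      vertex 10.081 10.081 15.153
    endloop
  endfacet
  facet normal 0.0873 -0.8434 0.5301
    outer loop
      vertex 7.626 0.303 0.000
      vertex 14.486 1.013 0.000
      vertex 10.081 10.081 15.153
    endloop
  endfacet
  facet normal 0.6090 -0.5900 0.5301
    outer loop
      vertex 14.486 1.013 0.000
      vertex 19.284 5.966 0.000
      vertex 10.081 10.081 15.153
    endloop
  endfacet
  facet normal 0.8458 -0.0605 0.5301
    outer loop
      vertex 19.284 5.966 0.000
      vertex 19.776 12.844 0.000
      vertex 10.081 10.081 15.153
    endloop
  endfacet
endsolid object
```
; perimeter-only toolpath
G21 ; units = mm
G90 ; absolute positioning
G28 ; home
; layer 1
G0 Z2.526
G0 X18.160 Y12.383
G1 X14.790 Y17.038
G1 X9.216 Y18.437
G1 X4.048 Y15.927
G1 X1.702 Y10.681
G1 X3.277 Y5.154
G1 X8.035 Y1.933
G1 X13.752 Y2.524
G1 X17.750 Y6.652
G1 X18.160 Y12.383
; layer 2
G0 Z5.051
G0 X16.544 Y11.923
G1 X13.848 Y15.646
G1 X9.389 Y16.766
G1 X5.254 Y14.758
G1 X3.378 Y10.561
G1 X4.638 Y6.140
G1 X8.444 Y3.562
G1 X13.018 Y4.036
G1 X16.216 Y7.338
G1 X16.544 Y11.923
; layer 3
G0 Z7.577
G0 X14.928 Y11.462
G1 X12.906 Y14.255
G1 X9.562 Y15.095
G1 X6.461 Y13.588
G1 X5.053 Y10.441
G1 X5.998 Y7.125
G1 X8.854 Y5.192
G1 X12.284 Y5.547
G1 X14.682 Y8.024
G1 X14.928 Y11.462
; layer 4
G0 Z10.102
G0 X13.313 Y11.002
G1 X11.965 Y12.864
G1 X9.735 Y13.423
G1 X7.668 Y12.419
G1 X6.729 Y10.321
G1 X7.359 Y8.110
G1 X9.263 Y6.822
G1 X11.549 Y7.058
G1 X13.149 Y8.709
G1 X13.313 Y11.002
; layer 5
G0 Z12.628
G0 X11.697 Y10.541
G1 X11.023 Y11.472
G1 X9.908 Y11.752
G1 X8.874 Y11.250
G1 X8.405 Y10.201
G1 X8.720 Y9.096
G1 X9.672 Y8.451
G1 X10.815 Y8.570
G1 X11.615 Y9.395
G1 X11.697 Y10.541
M2 ; end

The solid is a regular 9-sided pyramid, base circumscribed radius ≈ 10.1 mm, apex at z ≈ 15.2 mm. Slicing at Δz = 2.526 mm — 6 equal slices spanning the solid's height, so layer i sits at z = i·h/6 — gives 5 non-empty perimeters. Each is a 9-segment closed polygon; G0 lifts to the layer z and rapids to the start vertex, then G1 traces the edges. The cross-section shrinks linearly with z (the slice at the apex is degenerate and omitted).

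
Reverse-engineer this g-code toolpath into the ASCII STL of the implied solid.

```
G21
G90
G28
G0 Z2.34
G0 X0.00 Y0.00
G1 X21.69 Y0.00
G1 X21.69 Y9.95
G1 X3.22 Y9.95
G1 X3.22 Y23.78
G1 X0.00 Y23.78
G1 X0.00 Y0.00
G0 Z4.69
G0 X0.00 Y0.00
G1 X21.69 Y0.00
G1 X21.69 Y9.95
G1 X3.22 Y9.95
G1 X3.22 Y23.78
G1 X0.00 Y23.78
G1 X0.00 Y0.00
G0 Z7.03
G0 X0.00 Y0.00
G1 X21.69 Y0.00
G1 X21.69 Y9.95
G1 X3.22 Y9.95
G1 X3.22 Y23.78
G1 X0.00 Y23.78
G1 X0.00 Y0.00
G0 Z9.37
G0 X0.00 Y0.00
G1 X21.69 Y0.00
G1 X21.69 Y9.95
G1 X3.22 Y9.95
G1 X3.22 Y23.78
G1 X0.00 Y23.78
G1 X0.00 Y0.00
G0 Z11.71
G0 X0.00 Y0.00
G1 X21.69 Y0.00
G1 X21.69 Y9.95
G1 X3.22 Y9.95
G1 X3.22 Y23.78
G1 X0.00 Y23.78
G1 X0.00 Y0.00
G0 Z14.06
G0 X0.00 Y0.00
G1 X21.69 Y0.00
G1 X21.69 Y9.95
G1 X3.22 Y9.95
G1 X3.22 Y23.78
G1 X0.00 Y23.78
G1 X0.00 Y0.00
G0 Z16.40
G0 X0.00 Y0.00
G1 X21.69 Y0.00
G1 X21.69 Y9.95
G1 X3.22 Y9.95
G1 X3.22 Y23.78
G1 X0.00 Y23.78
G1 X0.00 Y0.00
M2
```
solid part
  facet normal 0.0000 0.0000 -1.0000
    outer loop
      vertex 21.69 9.95 0.00
      vertex 21.69 0.00 0.00
      vertex 0.00 0.00 0.00
    endloop
  endfacet
  facet normal 0.0000 0.0000 -1.0000
    outer loop
      vertex 3.22 9.95 0.00
      vertex 21.69 9.95 0.00
      vertex 0.00 0.00 0.00
    endloop
  endfacet
  facet normal 0.0000 0.0000 -1.0000
    outer loop
      vertex 3.22 23.78 0.00
      vertex 3.22 9.95 0.00
      vertex 0.00 0.00 0.00
    endloop
  endfacet
  facet normal 0.0000 0.0000 -1.0000
    outer loop
      vertex 0.00 23.78 0.00
      vertex 3.22 23.78 0.00
      vertex 0.00 0.00 0.00
    endloop
  endfacet
  facet normal 0.0000 0.0000 1.0000
    outer loop
      vertex 0.00 0.00 16.40
      vertex 21.69 0.00 16.40
      vertex 21.69 9.95 16.40
    endloop
  endfacet
  facet normal 0.0000 0.0000 1.0000
    outer loop
      vertex 0.00 0.00 16.40
      vertex 21.69 9.95 16.40
      vertex 3.22 9.95 16.40
    endloop
  endfacet
  facet normal 0.0000 0.0000 1.0000
    outer loop
      vertex 0.00 0.00 16.40
      vertex 3.22 9.95 16.40
      vertex 3.22 23.78 16.40
    endloop
  endfacet
  facet normal 0.0000 0.0000 1.0000
    outer loop
      vertex 0.00 0.00 16.40
      vertex 3.22 23.78 16.40
      vertex 0.00 23.78 16.40
    endloop
  endfacet
  facet normal 0.0000 -1.0000 0.0000
    outer loop
      vertex 0.00 0.00 0.00
      vertex 21.69 0.00 0.00
      vertex 21.69 0.00 16.40
    endloop
  endfacet
  facet normal 0.0000 -1.0000 0.0000
    outer loop
      vertex 0.00 0.00 0.00
      vertex 21.69 0.00 16.40
      vertex 0.00 0.00 16.40
    endloop
  endfacet
  facet normal 1.0000 0.0000 0.0000
    outer loop
      vertex 21.69 0.00 0.00
      vertex 21.69 9.95 0.00
      vertex 21.69 9.95 16.40
    endloop
  endfacet
  facet normal 1.0000 0.0000 0.0000
    outer loop
      vertex 21.69 0.00 0.00
      vertex 21.69 9.95 16.40
      vertex 21.69 0.00 16.40
    endloop
  endfacet
  facet normal 0.0000 1.0000 0.0000
    outer loop
      vertex 21.69 9.95 0.00
      vertex 3.22 9.95 0.00
      vertex 3.22 9.95 16.40
    endloop
  endfacet
  facet normal 0.0000 1.0000 0.0000
    outer loop
      vertex 21.69 9.95 0.00
      vertex 3.22 9.95 16.40
      vertex 21.69 9.95 16.40
    endloop
  endfacet
  facet normal 1.0000 0.0000 0.0000
    outer loop
      vertex 3.22 9.95 0.00
      vertex 3.22 23.78 0.00
      vertex 3.22 23.78 16.40
    endloop
  endfacet
  facet normal 1.0000 0.0000 0.0000
    outer loop
      vertex 3.22 9.95 0.00
      vertex 3.22 23.78 16.40
      vertex 3.22 9.95 16.40
    endloop
  endfacet
  facet normal 0.0000 1.0000 0.0000
    outer loop
      vertex 3.22 23.78 0.00
      vertex 0.00 23.78 0.00
      vertex 0.00 23.78 16.40
    endloop
  endfacet
  facet normal 0.0000 1.0000 0.0000
    outer loop
      vertex 3.22 23.78 0.00
      vertex 0.00 23.78 16.40
      vertex 3.22 23.78 16.40
    endloop
  endfacet
  facet normal -1.0000 0.0000 0.0000
    outer loop
      vertex 0.00 23.78 0.00
      vertex 0.00 0.00 0.00
      vertex 0.00 0.00 16.40
    endloop
  endfacet
  facet normal -1.0000 0.0000 0.0000
    outer loop
      vertex 0.00 23.78 0.00
      vertex 0.00 0.00 16.40
      vertex 0.00 23.78 16.40
    endloop
  endfacet
endsolid part

The G0 Z moves step by Δz≈2.34 mm. Every layer's G1 loop is the same polygon, so the solid is a straight extrusion of it from z=0 to z≈16.4. Closing with flat bottom and top caps and triangulating gives 20 facets — an L-shaped prism: outer 21.7 × 23.8 mm, arm thicknesses ≈ 9.95 mm (horizontal) and 3.22 mm (vertical), extruded 16.4 mm in z.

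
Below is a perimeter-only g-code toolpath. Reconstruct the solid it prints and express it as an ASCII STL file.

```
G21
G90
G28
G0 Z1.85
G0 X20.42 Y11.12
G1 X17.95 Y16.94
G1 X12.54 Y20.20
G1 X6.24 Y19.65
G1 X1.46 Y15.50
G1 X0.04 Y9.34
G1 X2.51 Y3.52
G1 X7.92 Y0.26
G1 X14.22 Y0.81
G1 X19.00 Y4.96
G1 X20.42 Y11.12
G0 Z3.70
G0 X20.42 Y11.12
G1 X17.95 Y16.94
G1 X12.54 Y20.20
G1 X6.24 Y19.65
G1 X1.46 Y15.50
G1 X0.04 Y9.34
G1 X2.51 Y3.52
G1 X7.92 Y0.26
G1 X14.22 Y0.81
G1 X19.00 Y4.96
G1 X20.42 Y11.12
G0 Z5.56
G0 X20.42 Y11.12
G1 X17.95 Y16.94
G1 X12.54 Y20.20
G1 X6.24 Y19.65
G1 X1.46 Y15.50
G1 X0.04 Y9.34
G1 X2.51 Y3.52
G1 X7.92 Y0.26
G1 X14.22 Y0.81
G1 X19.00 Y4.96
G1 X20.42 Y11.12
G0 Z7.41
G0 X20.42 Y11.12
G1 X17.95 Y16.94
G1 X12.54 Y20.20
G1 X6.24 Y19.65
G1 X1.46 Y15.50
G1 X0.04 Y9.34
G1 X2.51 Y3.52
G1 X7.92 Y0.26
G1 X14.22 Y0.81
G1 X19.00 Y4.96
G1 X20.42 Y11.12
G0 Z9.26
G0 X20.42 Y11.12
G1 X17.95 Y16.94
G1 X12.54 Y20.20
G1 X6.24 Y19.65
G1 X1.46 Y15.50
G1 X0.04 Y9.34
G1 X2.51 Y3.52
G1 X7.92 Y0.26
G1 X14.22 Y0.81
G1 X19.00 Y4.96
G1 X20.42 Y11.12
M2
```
solid part
  facet normal 0.0000 0.0000 -1.0000
    outer loop
      vertex 12.54 20.20 0.00
      vertex 17.95 16.94 0.00
      vertex 20.42 11.12 0.00
    endloop
  endfacet
  facet normal 0.0000 0.0000 -1.0000
    outer loop
      vertex 6.24 19.65 0.00
      vertex 12.54 20.20 0.00
      vertex 20.42 11.12 0.00
    endloop
  endfacet
  facet normal 0.0000 0.0000 -1.0000
    outer loop
      vertex 1.46 15.50 0.00
      vertex 6.24 19.65 0.00
      vertex 20.42 11.12 0.00
    endloop
  endfacet
  facet normal 0.0000 0.0000 -1.0000
    outer loop
      vertex 0.04 9.34 0.00
      vertex 1.46 15.50 0.00
      vertex 20.42 11.12 0.00
    endloop
  endfacet
  facet normal 0.0000 0.0000 -1.0000
    outer loop
      vertex 2.51 3.52 0.00
      vertex 0.04 9.34 0.00
      vertex 20.42 11.12 0.00
    endloop
  endfacet
  facet normal 0.0000 0.0000 -1.0000
    outer loop
      vertex 7.92 0.26 0.00
      vertex 2.51 3.52 0.00
      vertex 20.42 11.12 0.00
    endloop
  endfacet
  facet normal 0.0000 0.0000 -1.0000
    outer loop
      vertex 14.22 0.81 0.00
      vertex 7.92 0.26 0.00
      vertex 20.42 11.12 0.00
    endloop
  endfacet
  facet normal 0.0000 0.0000 -1.0000
    outer loop
      vertex 19.00 4.96 0.00
      vertex 14.22 0.81 0.00
      vertex 20.42 11.12 0.00
    endloop
  endfacet
  facet normal 0.0000 0.0000 1.0000
    outer loop
      vertex 20.42 11.12 9.26
      vertex 17.95 16.94 9.26
      vertex 12.54 20.20 9.26
    endloop
  endfacet
  facet normal 0.0000 0.0000 1.0000
    outer loop
      vertex 20.42 11.12 9.26
      vertex 12.54 20.20 9.26
      vertex 6.24 19.65 9.26
    endloop
  endfacet
  facet normal 0.0000 0.0000 1.0000
    outer loop
      vertex 20.42 11.12 9.26
      vertex 6.24 19.65 9.26
      vertex 1.46 15.50 9.26
    endloop
  endfacet
  facet normal 0.0000 0.0000 1.0000
    outer loop
      vertex 20.42 11.12 9.26
      vertex 1.46 15.50 9.26
      vertex 0.04 9.34 9.26
    endloop
  endfacet
  facet normal 0.0000 0.0000 1.0000
    outer loop
      vertex 20.42 11.12 9.26
      vertex 0.04 9.34 9.26
      vertex 2.51 3.52 9.26
    endloop
  endfacet
  facet normal 0.0000 0.0000 1.0000
    outer loop
      vertex 20.42 11.12 9.26
      vertex 2.51 3.52 9.26
      vertex 7.92 0.26 9.26
    endloop
  endfacet
  facet normal 0.0000 0.0000 1.0000
    outer loop
      vertex 20.42 11.12 9.26
      vertex 7.92 0.26 9.26
      vertex 14.22 0.81 9.26
    endloop
  endfacet
  facet normal 0.0000 0.0000 1.0000
    outer loop
      vertex 20.42 11.12 9.26
      vertex 14.22 0.81 9.26
      vertex 19.00 4.96 9.26
    endloop
  endfacet
  facet normal 0.9205 0.3907 0.0000
    outer loop
      vertex 20.42 11.12 0.00
      vertex 17.95 16.94 0.00
      vertex 17.95 16.94 9.26
    endloop
  endfacet
  facet normal 0.9205 0.3907 0.0000
    outer loop
      vertex 20.42 11.12 0.00
      vertex 17.95 16.94 9.26
      vertex 20.42 11.12 9.26
    endloop
  endfacet
  facet normal 0.5161 0.8565 0.0000
    outer loop
      vertex 17.95 16.94 0.00
      vertex 12.54 20.20 0.00
      vertex 12.54 20.20 9.26
    endloop
  endfacet
  facet normal 0.5161 0.8565 0.0000
    outer loop
      vertex 17.95 16.94 0.00
      vertex 12.54 20.20 9.26
      vertex 17.95 16.94 9.26
    endloop
  endfacet
  facet normal -0.0870 0.9962 0.0000
    outer loop
      vertex 12.54 20.20 0.00
      vertex 6.24 19.65 0.00
      vertex 6.24 19.65 9.26
    endloop
  endfacet
  facet normal -0.0870 0.9962 0.0000
    outer loop
      vertex 12.54 20.20 0.00
      vertex 6.24 19.65 9.26
      vertex 12.54 20.20 9.26
    endloop
  endfacet
  facet normal -0.6556 0.7551 0.0000
    outer loop
      vertex 6.24 19.65 0.00
      vertex 1.46 15.50 0.00
      vertex 1.46 15.50 9.26
    endloop
  endfacet
  facet normal -0.6556 0.7551 0.0000
    outer loop
      vertex 6.24 19.65 0.00
      vertex 1.46 15.50 9.26
      vertex 6.24 19.65 9.26
    endloop
  endfacet
  facet normal -0.9744 0.2246 0.0000
    outer loop
      vertex 1.46 15.50 0.00
      vertex 0.04 9.34 0.00
      vertex 0.04 9.34 9.26
    endloop
  endfacet
  facet normal -0.9744 0.2246 0.0000
    outer loop
      vertex 1.46 15.50 0.00
      vertex 0.04 9.34 9.26
      vertex 1.46 15.50 9.26
    endloop
  endfacet
  facet normal -0.9205 -0.3907 0.0000
    outer loop
      vertex 0.04 9.34 0.00
      vertex 2.51 3.52 0.00
      vertex 2.51 3.52 9.26
    endloop
  endfacet
  facet normal -0.9205 -0.3907 0.0000
    outer loop
      vertex 0.04 9.34 0.00
      vertex 2.51 3.52 9.26
      vertex 0.04 9.34 9.26
    endloop
  endfacet
  facet normal -0.5161 -0.8565 0.0000
    outer loop
      vertex 2.51 3.52 0.00
      vertex 7.92 0.26 0.00
      vertex 7.92 0.26 9.26
    endloop
  endfacet
  facet normal -0.5161 -0.8565 0.0000
    outer loop
      vertex 2.51 3.52 0.00
      vertex 7.92 0.26 9.26
      vertex 2.51 3.52 9.26
    endloop
  endfacet
  facet normal 0.0870 -0.9962 0.0000
    outer loop
      vertex 7.92 0.26 0.00
      vertex 14.22 0.81 0.00
      vertex 14.22 0.81 9.26
    endloop
  endfacet
  facet normal 0.0870 -0.9962 0.0000
    outer loop
      vertex 7.92 0.26 0.00
      vertex 14.22 0.81 9.26
      vertex 7.92 0.26 9.26
    endloop
  endfacet
  facet normal 0.6556 -0.7551 0.0000
    outer loop
      vertex 14.22 0.81 0.00
      vertex 19.00 4.96 0.00
      vertex 19.00 4.96 9.26
    endloop
  endfacet
  facet normal 0.6556 -0.7551 0.0000
    outer loop
      vertex 14.22 0.81 0.00
      vertex 19.00 4.96 9.26
      vertex 14.22 0.81 9.26
    endloop
  endfacet
  facet normal 0.9744 -0.2246 0.0000
    outer loop
      vertex 19.00 4.96 0.00
      vertex 20.42 11.12 0.00
      vertex 20.42 11.12 9.26
    endloop
  endfacet
  facet normal 0.9744 -0.2246 0.0000
    outer loop
      vertex 19.00 4.96 0.00
      vertex 20.42 11.12 9.26
      vertex 19.00 4.96 9.26
    endloop
  endfacet
endsolid part

The G0 Z moves step by Δz≈1.85 mm. Every layer's G1 loop is the same polygon, so the solid is a straight extrusion of it from z=0 to z≈9.26. Closing with flat bottom and top caps and triangulating gives 36 facets — a regular 10-sided prism (a cylinder approximated with 10 flat sides), circumscribed radius ≈ 10.2 mm, height ≈ 9.26 mm.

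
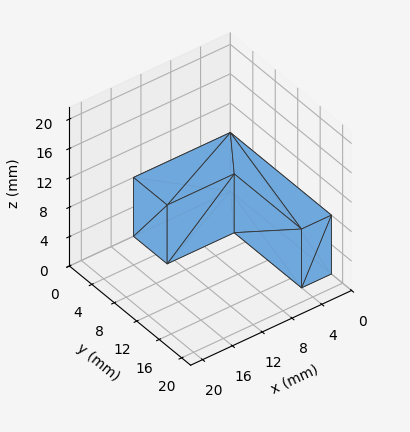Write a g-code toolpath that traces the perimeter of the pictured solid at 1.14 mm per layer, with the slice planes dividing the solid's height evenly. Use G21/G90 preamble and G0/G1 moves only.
Reading the render: the shape is an L-shaped prism: outer 13 × 18 mm, arm thicknesses ≈ 6 mm (horizontal) and 4 mm (vertical), extruded 8 mm in z (dimensions read to the nearest mm from the axis ticks). For the g-code, the solid's height is divided into equal slices at the stated Δz and each level perimeter traced with G1 moves after a G0 lift.

; perimeter-only toolpath
G21 ; units = mm
G90 ; absolute positioning
G28 ; home
; layer 1
G0 Z1.14
G0 X0.00 Y0.00
G1 X13.00 Y0.00
G1 X13.00 Y6.00
G1 X4.00 Y6.00
G1 X4.00 Y18.00
G1 X0.00 Y18.00
G1 X0.00 Y0.00
; layer 2
G0 Z2.29
G0 X0.00 Y0.00
G1 X13.00 Y0.00
G1 X13.00 Y6.00
G1 X4.00 Y6.00
G1 X4.00 Y18.00
G1 X0.00 Y18.00
G1 X0.00 Y0.00
; layer 3
G0 Z3.43
G0 X0.00 Y0.00
G1 X13.00 Y0.00
G1 X13.00 Y6.00
G1 X4.00 Y6.00
G1 X4.00 Y18.00
G1 X0.00 Y18.00
G1 X0.00 Y0.00
; layer 4
G0 Z4.57
G0 X0.00 Y0.00
G1 X13.00 Y0.00
G1 X13.00 Y6.00
G1 X4.00 Y6.00
G1 X4.00 Y18.00
G1 X0.00 Y18.00
G1 X0.00 Y0.00
; layer 5
G0 Z5.71
G0 X0.00 Y0.00
G1 X13.00 Y0.00
G1 X13.00 Y6.00
G1 X4.00 Y6.00
G1 X4.00 Y18.00
G1 X0.00 Y18.00
G1 X0.00 Y0.00
; layer 6
G0 Z6.86
G0 X0.00 Y0.00
G1 X13.00 Y0.00
G1 X13.00 Y6.00
G1 X4.00 Y6.00
G1 X4.00 Y18.00
G1 X0.00 Y18.00
G1 X0.00 Y0.00
; layer 7
G0 Z8.00
G0 X0.00 Y0.00
G1 X13.00 Y0.00
G1 X13.00 Y6.00
G1 X4.00 Y6.00
G1 X4.00 Y18.00
G1 X0.00 Y18.00
G1 X0.00 Y0.00
M2 ; end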